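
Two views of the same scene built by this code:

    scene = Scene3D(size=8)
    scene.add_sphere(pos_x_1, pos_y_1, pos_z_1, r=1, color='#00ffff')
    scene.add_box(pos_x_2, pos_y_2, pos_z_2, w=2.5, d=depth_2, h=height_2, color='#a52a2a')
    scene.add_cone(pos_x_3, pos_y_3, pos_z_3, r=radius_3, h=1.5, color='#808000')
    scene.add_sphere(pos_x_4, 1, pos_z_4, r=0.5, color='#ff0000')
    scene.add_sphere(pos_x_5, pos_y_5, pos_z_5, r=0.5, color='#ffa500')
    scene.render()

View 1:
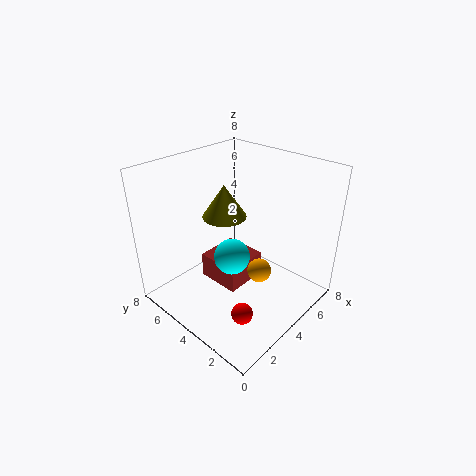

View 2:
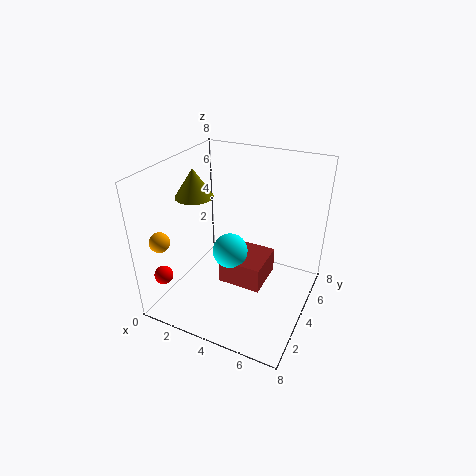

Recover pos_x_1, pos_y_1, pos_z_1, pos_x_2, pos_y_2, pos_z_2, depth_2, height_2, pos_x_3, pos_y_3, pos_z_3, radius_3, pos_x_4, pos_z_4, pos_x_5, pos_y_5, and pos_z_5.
pos_x_1 = 3.5
pos_y_1 = 4
pos_z_1 = 3
pos_x_2 = 3
pos_y_2 = 3.5
pos_z_2 = 1
depth_2 = 2.5
height_2 = 1.5
pos_x_3 = 2
pos_y_3 = 3
pos_z_3 = 6.5
radius_3 = 1
pos_x_4 = 1
pos_z_4 = 2.5
pos_x_5 = 1.5
pos_y_5 = 0.5
pos_z_5 = 5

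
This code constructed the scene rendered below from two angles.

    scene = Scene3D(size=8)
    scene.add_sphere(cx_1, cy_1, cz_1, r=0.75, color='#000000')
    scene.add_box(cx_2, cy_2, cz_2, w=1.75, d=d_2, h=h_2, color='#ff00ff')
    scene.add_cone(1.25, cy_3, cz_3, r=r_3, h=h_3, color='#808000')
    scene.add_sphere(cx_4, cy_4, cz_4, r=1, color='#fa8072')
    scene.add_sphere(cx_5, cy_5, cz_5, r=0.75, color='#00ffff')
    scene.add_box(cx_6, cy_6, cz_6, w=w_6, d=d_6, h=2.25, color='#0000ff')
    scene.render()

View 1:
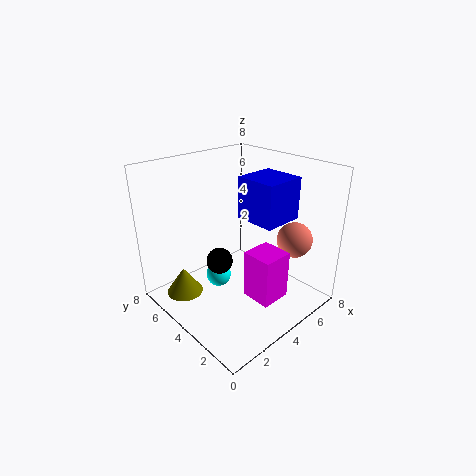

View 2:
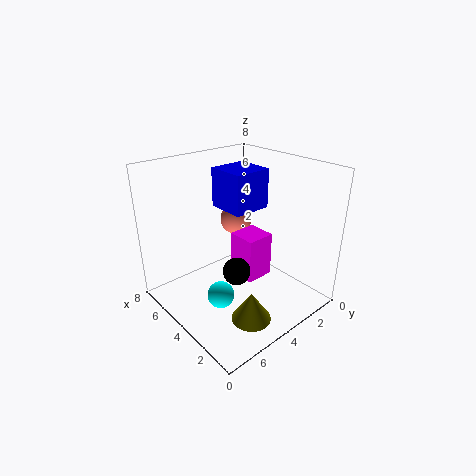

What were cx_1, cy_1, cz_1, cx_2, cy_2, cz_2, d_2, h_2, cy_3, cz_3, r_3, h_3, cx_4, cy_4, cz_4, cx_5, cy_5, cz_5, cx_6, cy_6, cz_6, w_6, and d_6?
cx_1 = 3.25; cy_1 = 4.75; cz_1 = 2.5; cx_2 = 3.75; cy_2 = 1.5; cz_2 = 0.75; d_2 = 1.75; h_2 = 2.75; cy_3 = 5.5; cz_3 = 1; r_3 = 1; h_3 = 1.5; cx_4 = 6.5; cy_4 = 2; cz_4 = 3.75; cx_5 = 3.75; cy_5 = 5.5; cz_5 = 1; cx_6 = 4; cy_6 = 1.75; cz_6 = 5.25; w_6 = 2.25; d_6 = 2.25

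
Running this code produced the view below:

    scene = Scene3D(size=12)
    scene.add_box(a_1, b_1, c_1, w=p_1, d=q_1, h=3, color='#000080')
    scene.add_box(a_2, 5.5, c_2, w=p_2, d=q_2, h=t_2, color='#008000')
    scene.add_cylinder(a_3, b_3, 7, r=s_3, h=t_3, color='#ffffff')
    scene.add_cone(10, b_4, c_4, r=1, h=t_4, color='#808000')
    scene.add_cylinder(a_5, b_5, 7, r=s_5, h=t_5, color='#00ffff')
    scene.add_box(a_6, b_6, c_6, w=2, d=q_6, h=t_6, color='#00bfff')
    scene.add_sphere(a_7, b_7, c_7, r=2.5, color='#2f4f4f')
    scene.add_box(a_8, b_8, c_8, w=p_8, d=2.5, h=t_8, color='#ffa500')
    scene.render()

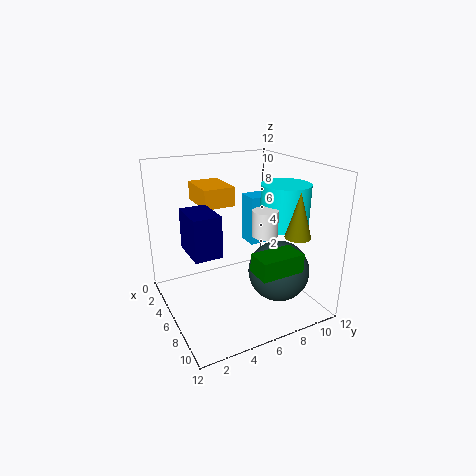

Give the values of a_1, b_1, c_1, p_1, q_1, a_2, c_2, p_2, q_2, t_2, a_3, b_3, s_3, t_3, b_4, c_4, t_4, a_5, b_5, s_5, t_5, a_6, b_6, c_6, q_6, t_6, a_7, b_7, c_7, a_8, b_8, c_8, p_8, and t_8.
a_1 = 6.5; b_1 = 1; c_1 = 6.5; p_1 = 3; q_1 = 2; a_2 = 9; c_2 = 4.5; p_2 = 2; q_2 = 3.5; t_2 = 1.5; a_3 = 8.5; b_3 = 7; s_3 = 1; t_3 = 2; b_4 = 9; c_4 = 7; t_4 = 3.5; a_5 = 7.5; b_5 = 9.5; s_5 = 2; t_5 = 3.5; a_6 = 2; b_6 = 8.5; c_6 = 4; q_6 = 2; t_6 = 4.5; a_7 = 8.5; b_7 = 8.5; c_7 = 3.5; a_8 = 3; b_8 = 3; c_8 = 9; p_8 = 3.5; t_8 = 1.5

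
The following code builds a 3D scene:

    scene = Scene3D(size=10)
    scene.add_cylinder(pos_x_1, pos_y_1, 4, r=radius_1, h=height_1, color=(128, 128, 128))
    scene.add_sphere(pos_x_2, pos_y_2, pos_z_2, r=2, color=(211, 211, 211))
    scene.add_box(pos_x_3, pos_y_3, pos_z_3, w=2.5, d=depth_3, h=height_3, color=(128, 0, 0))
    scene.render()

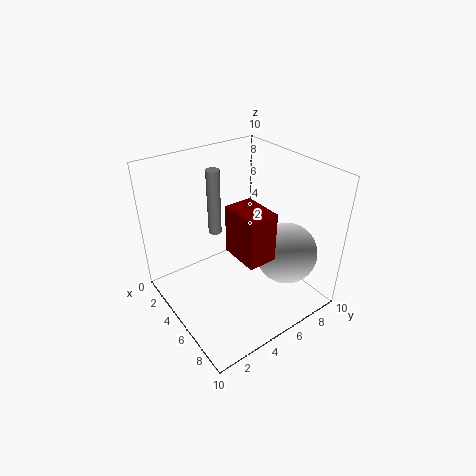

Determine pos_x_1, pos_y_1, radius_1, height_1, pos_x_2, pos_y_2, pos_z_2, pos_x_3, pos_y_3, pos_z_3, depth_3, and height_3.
pos_x_1 = 2; pos_y_1 = 5; radius_1 = 0.5; height_1 = 5; pos_x_2 = 8; pos_y_2 = 6.75; pos_z_2 = 4.75; pos_x_3 = 6.5; pos_y_3 = 3; pos_z_3 = 5.75; depth_3 = 1.75; height_3 = 3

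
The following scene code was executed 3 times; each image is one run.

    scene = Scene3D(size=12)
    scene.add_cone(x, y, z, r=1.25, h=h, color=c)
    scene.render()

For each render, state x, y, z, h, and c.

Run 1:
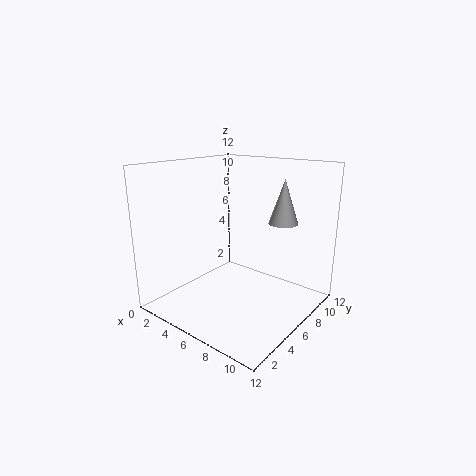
x = 8.5
y = 9
z = 7
h = 3.75
c = 'lightgray'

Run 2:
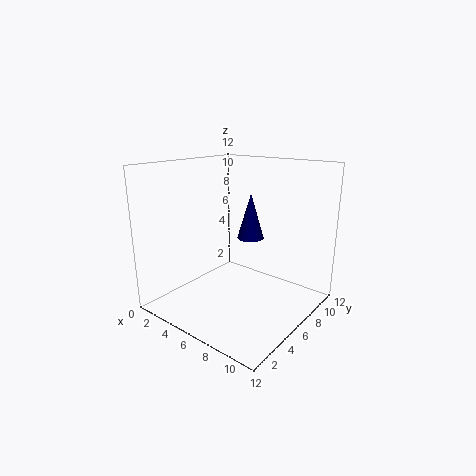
x = 4.75
y = 9.5
z = 4.75
h = 4.25
c = 'navy'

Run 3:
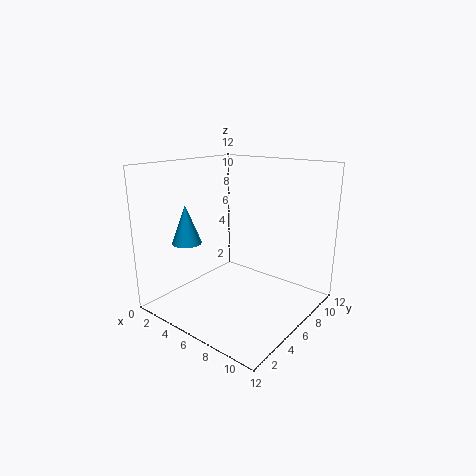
x = 2.5
y = 3.5
z = 5.5
h = 3.25
c = 'deepskyblue'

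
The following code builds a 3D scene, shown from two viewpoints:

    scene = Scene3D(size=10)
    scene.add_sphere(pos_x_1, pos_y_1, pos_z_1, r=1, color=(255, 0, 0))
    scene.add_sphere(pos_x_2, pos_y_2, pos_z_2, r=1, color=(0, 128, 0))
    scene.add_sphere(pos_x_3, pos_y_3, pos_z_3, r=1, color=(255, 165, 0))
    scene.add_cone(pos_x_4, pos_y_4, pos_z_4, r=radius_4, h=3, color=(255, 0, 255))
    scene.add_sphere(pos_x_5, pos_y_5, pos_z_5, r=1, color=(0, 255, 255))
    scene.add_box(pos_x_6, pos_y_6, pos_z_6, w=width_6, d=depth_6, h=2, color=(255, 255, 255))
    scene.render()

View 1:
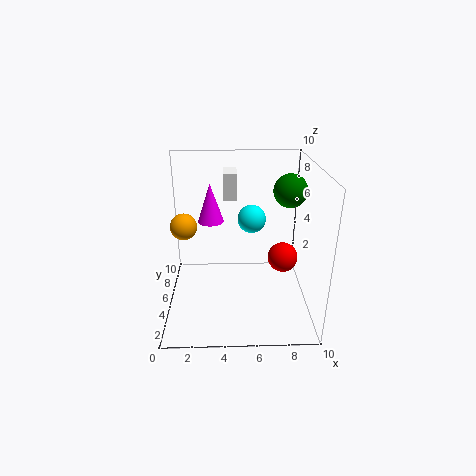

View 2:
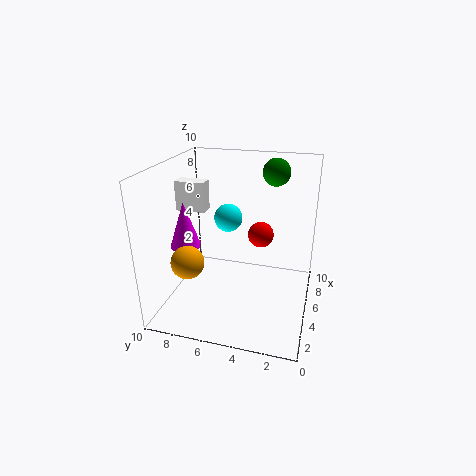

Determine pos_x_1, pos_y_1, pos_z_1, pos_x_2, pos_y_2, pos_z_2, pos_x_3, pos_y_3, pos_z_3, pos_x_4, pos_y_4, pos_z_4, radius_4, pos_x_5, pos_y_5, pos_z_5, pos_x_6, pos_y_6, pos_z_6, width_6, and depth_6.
pos_x_1 = 8; pos_y_1 = 4; pos_z_1 = 4; pos_x_2 = 8; pos_y_2 = 3; pos_z_2 = 9; pos_x_3 = 1; pos_y_3 = 7; pos_z_3 = 5; pos_x_4 = 3; pos_y_4 = 8; pos_z_4 = 5; radius_4 = 1; pos_x_5 = 6; pos_y_5 = 6; pos_z_5 = 6; pos_x_6 = 4; pos_y_6 = 7; pos_z_6 = 7; width_6 = 1; depth_6 = 2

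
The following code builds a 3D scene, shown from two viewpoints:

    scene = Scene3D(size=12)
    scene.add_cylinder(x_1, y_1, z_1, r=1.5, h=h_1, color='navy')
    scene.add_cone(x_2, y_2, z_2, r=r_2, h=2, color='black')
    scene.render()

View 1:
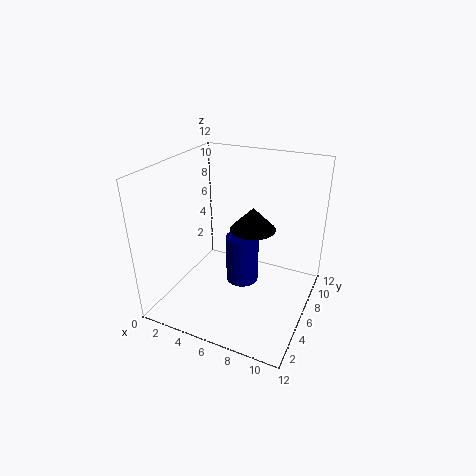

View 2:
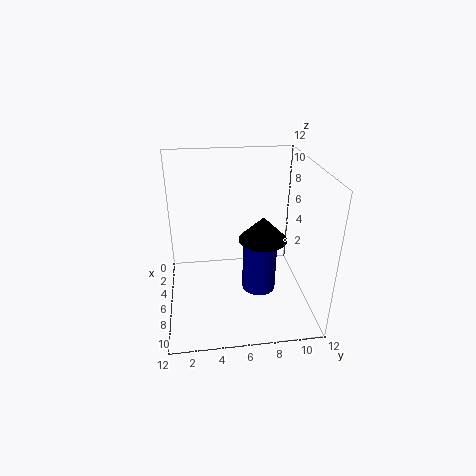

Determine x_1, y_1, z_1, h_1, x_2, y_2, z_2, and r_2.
x_1 = 5.5
y_1 = 8
z_1 = 0.5
h_1 = 4.5
x_2 = 6.5
y_2 = 8
z_2 = 6
r_2 = 2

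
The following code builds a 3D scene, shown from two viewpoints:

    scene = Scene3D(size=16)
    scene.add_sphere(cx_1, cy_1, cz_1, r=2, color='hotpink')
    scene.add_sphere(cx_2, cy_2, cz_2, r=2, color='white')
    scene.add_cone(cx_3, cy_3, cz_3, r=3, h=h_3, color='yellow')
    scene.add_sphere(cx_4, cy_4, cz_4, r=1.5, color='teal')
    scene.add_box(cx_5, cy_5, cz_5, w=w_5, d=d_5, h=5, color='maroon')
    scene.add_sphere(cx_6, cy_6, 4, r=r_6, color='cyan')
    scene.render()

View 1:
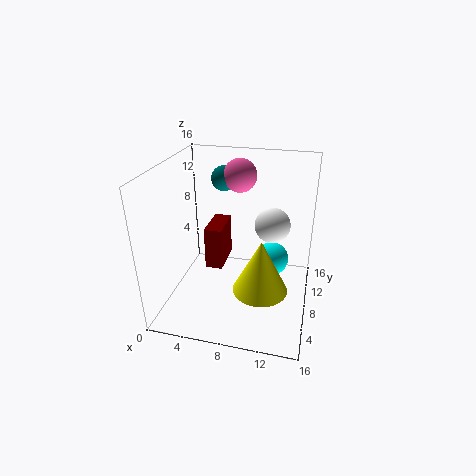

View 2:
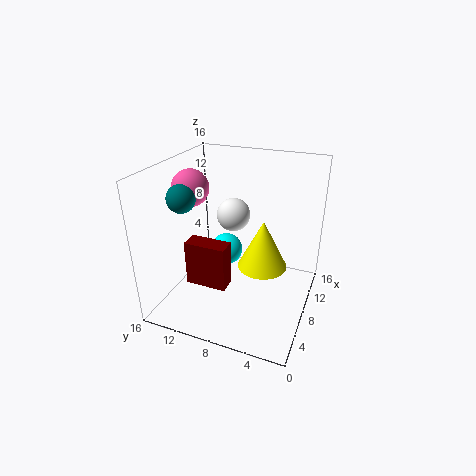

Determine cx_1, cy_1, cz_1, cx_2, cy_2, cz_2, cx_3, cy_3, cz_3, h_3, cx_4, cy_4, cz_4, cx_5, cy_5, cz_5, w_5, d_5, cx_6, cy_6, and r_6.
cx_1 = 7
cy_1 = 13
cz_1 = 13.5
cx_2 = 11.5
cy_2 = 10
cz_2 = 9
cx_3 = 11
cy_3 = 6
cz_3 = 3
h_3 = 6
cx_4 = 5
cy_4 = 13
cz_4 = 13
cx_5 = 4
cy_5 = 8
cz_5 = 3.5
w_5 = 2
d_5 = 4.5
cx_6 = 11.5
cy_6 = 11
r_6 = 2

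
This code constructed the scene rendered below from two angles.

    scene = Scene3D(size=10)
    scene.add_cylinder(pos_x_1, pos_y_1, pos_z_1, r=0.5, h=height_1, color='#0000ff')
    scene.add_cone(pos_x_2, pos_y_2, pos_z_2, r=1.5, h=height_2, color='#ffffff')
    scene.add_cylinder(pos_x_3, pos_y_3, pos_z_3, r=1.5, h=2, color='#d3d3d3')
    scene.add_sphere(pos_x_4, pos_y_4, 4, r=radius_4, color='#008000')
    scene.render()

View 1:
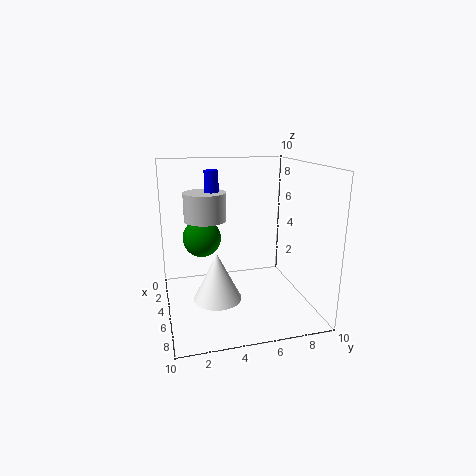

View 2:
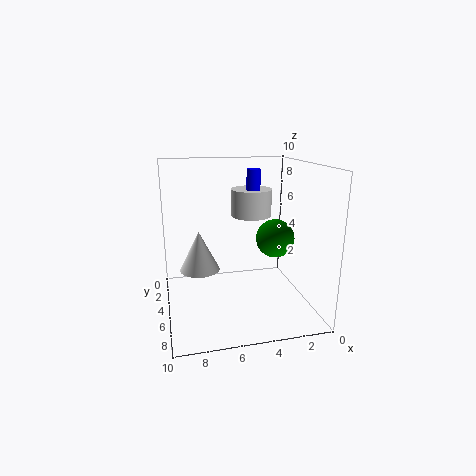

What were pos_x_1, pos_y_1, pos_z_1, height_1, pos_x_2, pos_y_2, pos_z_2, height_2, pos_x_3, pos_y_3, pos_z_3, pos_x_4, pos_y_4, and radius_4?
pos_x_1 = 3.5; pos_y_1 = 3.5; pos_z_1 = 7; height_1 = 2.5; pos_x_2 = 7.5; pos_y_2 = 3; pos_z_2 = 2; height_2 = 3; pos_x_3 = 3.5; pos_y_3 = 3; pos_z_3 = 6; pos_x_4 = 1.5; pos_y_4 = 3; radius_4 = 1.5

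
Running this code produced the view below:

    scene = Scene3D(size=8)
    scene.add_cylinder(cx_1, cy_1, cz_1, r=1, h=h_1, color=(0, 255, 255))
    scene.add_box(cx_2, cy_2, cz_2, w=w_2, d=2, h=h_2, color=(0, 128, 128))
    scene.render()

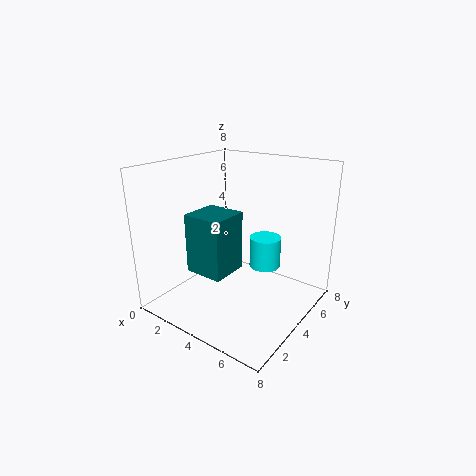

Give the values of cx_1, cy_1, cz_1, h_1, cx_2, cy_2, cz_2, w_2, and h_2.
cx_1 = 4
cy_1 = 7
cz_1 = 1
h_1 = 2
cx_2 = 3
cy_2 = 1
cz_2 = 3
w_2 = 2
h_2 = 3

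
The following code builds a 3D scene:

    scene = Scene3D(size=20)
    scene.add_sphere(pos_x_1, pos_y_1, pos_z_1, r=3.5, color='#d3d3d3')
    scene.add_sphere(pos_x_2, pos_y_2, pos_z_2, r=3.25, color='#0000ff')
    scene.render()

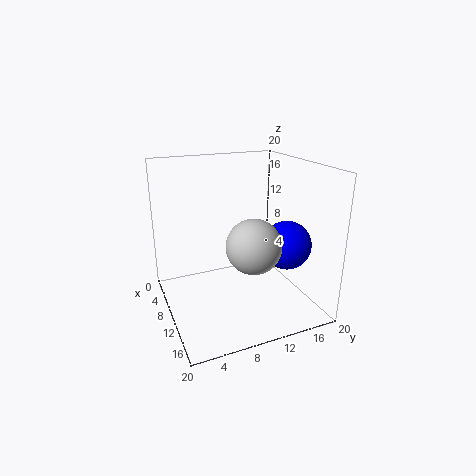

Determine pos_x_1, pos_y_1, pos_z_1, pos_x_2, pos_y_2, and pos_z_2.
pos_x_1 = 15
pos_y_1 = 10
pos_z_1 = 10.75
pos_x_2 = 14.25
pos_y_2 = 15.25
pos_z_2 = 9.75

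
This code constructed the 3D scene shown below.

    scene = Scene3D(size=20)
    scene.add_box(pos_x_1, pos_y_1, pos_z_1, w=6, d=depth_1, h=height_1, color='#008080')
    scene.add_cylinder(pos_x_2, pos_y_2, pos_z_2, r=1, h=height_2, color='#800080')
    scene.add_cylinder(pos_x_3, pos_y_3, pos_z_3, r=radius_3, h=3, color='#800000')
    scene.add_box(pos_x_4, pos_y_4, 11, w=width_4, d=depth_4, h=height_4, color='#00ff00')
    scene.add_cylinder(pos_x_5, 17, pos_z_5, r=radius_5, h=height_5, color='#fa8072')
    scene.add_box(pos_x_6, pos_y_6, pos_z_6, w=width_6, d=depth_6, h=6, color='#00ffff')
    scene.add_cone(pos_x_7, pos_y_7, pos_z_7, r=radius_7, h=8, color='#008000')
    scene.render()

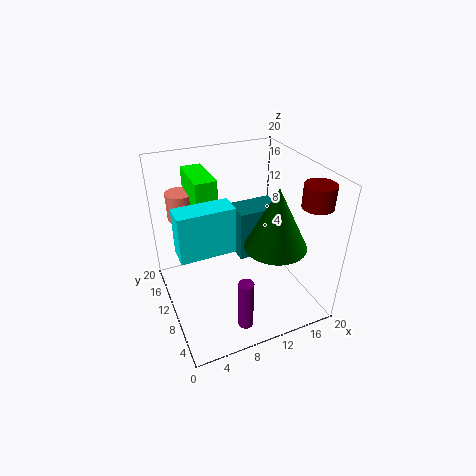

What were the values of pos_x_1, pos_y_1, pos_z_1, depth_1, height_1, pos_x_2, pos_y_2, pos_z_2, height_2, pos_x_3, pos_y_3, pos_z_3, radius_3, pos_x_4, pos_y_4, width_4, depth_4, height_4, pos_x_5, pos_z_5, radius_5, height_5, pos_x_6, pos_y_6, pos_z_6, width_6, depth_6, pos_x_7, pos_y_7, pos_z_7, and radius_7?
pos_x_1 = 10; pos_y_1 = 9; pos_z_1 = 7; depth_1 = 4; height_1 = 7; pos_x_2 = 8; pos_y_2 = 3; pos_z_2 = 1; height_2 = 7; pos_x_3 = 18; pos_y_3 = 4; pos_z_3 = 16; radius_3 = 2; pos_x_4 = 5; pos_y_4 = 12; width_4 = 3; depth_4 = 7; height_4 = 7; pos_x_5 = 4; pos_z_5 = 11; radius_5 = 2; height_5 = 4; pos_x_6 = 1; pos_y_6 = 6; pos_z_6 = 11; width_6 = 7; depth_6 = 3; pos_x_7 = 13; pos_y_7 = 5; pos_z_7 = 11; radius_7 = 4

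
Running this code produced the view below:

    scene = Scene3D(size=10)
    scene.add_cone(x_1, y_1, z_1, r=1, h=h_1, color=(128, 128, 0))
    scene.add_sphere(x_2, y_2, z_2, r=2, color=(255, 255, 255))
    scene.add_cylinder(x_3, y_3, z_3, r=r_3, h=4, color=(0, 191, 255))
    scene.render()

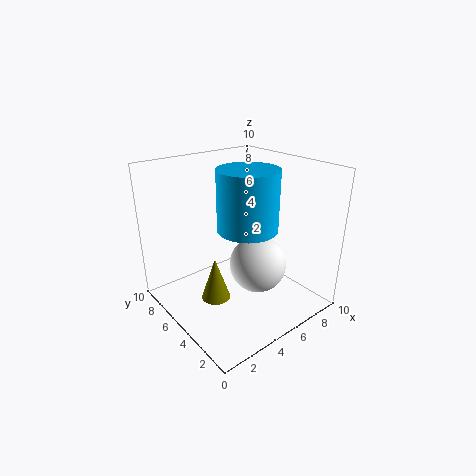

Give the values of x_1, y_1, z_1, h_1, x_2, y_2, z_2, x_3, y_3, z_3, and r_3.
x_1 = 3
y_1 = 5
z_1 = 1
h_1 = 3
x_2 = 6
y_2 = 4
z_2 = 3
x_3 = 5
y_3 = 4
z_3 = 6
r_3 = 2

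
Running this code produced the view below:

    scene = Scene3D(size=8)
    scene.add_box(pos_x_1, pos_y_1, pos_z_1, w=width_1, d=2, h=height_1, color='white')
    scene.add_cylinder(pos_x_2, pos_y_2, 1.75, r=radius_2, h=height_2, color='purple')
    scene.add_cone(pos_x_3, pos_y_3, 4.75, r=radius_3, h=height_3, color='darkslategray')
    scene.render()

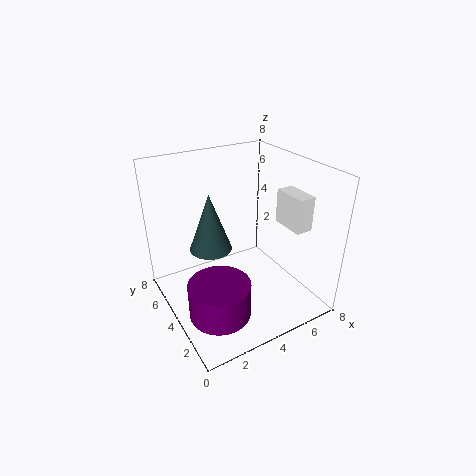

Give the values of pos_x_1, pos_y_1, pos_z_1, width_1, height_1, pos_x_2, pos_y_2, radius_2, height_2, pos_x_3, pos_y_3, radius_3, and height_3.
pos_x_1 = 6.75; pos_y_1 = 2.25; pos_z_1 = 4.25; width_1 = 1; height_1 = 2; pos_x_2 = 1.5; pos_y_2 = 1.5; radius_2 = 1.5; height_2 = 1.75; pos_x_3 = 1.75; pos_y_3 = 2.75; radius_3 = 1; height_3 = 2.75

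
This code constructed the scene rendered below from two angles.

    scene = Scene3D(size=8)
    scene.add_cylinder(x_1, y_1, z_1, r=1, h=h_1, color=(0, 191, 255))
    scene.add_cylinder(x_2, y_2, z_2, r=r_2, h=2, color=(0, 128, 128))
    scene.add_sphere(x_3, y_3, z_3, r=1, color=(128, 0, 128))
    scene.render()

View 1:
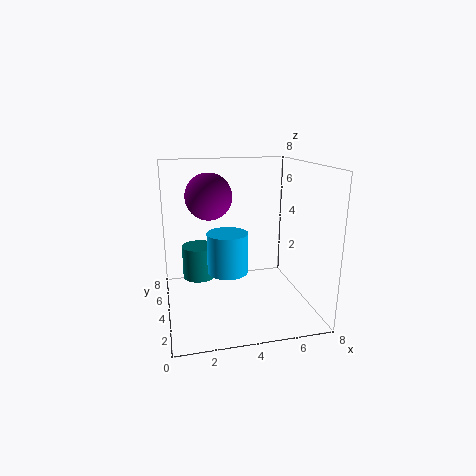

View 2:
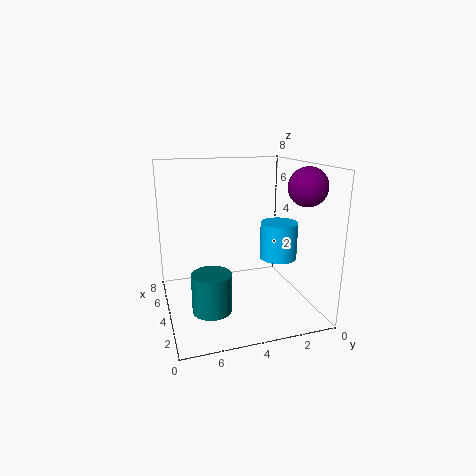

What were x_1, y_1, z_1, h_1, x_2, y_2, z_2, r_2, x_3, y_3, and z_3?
x_1 = 3; y_1 = 2; z_1 = 3; h_1 = 2; x_2 = 2; y_2 = 6; z_2 = 1; r_2 = 1; x_3 = 2; y_3 = 1; z_3 = 7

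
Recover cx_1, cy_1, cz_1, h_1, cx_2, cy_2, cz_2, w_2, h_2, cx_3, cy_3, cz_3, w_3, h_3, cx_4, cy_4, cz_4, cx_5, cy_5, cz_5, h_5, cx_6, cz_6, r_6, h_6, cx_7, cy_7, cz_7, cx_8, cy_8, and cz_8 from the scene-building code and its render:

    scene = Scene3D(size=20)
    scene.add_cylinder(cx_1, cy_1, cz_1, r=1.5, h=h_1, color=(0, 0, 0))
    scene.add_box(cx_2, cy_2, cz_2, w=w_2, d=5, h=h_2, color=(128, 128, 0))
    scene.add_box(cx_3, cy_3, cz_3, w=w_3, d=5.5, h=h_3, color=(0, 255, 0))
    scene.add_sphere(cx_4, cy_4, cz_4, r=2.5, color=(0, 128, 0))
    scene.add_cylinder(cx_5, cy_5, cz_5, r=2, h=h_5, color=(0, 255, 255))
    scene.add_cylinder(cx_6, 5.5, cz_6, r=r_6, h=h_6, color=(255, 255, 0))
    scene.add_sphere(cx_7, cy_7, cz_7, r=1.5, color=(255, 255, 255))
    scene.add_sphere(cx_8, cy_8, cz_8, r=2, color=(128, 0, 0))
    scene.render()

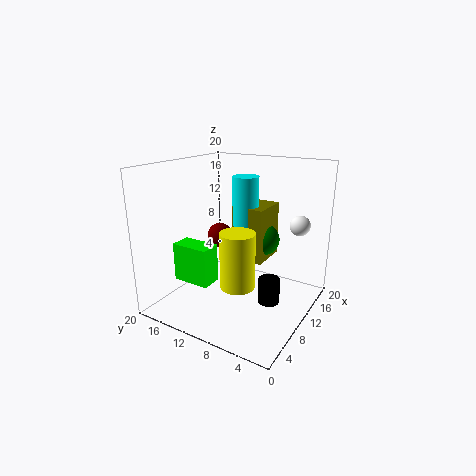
cx_1 = 10, cy_1 = 5, cz_1 = 1.5, h_1 = 3.5, cx_2 = 14, cy_2 = 8.5, cz_2 = 4.5, w_2 = 6, h_2 = 8.5, cx_3 = 5.5, cy_3 = 12.5, cz_3 = 3.5, w_3 = 3, h_3 = 5.5, cx_4 = 17, cy_4 = 9.5, cz_4 = 7.5, cx_5 = 15.5, cy_5 = 12, cz_5 = 10, h_5 = 7.5, cx_6 = 2.5, cz_6 = 7.5, r_6 = 2, h_6 = 6.5, cx_7 = 16.5, cy_7 = 3.5, cz_7 = 11, cx_8 = 15, cy_8 = 16.5, cz_8 = 7.5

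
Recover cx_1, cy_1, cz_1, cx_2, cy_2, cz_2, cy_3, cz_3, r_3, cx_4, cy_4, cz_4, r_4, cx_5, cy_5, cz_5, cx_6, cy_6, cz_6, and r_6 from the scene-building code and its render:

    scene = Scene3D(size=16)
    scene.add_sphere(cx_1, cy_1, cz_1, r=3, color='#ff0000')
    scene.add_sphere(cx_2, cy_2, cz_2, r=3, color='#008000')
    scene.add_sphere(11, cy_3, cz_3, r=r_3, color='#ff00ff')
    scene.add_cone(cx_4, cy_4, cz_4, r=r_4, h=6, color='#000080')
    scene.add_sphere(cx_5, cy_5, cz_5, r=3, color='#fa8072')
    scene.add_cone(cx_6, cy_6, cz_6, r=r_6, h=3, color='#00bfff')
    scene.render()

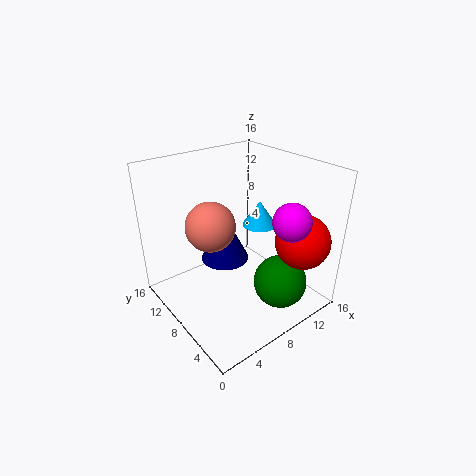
cx_1 = 13; cy_1 = 3; cz_1 = 8; cx_2 = 11; cy_2 = 4; cz_2 = 3; cy_3 = 3; cz_3 = 11; r_3 = 2; cx_4 = 9; cy_4 = 12; cz_4 = 3; r_4 = 3; cx_5 = 7; cy_5 = 12; cz_5 = 8; cx_6 = 12; cy_6 = 9; cz_6 = 8; r_6 = 2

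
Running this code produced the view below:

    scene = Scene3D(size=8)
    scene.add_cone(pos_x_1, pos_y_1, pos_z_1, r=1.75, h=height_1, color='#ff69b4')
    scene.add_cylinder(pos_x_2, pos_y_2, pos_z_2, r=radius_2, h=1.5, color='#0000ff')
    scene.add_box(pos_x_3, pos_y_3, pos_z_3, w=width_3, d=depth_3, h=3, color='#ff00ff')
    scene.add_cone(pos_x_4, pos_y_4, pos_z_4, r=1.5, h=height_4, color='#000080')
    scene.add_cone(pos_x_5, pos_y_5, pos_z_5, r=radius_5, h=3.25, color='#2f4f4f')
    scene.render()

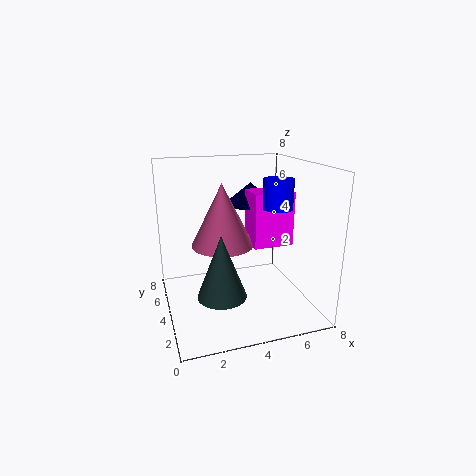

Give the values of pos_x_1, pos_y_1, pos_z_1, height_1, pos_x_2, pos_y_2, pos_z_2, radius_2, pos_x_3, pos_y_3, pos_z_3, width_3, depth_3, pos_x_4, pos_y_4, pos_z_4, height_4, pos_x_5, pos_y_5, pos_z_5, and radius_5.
pos_x_1 = 3.25
pos_y_1 = 4.5
pos_z_1 = 3.5
height_1 = 3.5
pos_x_2 = 5.5
pos_y_2 = 2.25
pos_z_2 = 6
radius_2 = 0.75
pos_x_3 = 4.75
pos_y_3 = 3.25
pos_z_3 = 3.5
width_3 = 2.25
depth_3 = 1.75
pos_x_4 = 5.25
pos_y_4 = 5.5
pos_z_4 = 5.5
height_4 = 1.25
pos_x_5 = 2.5
pos_y_5 = 2
pos_z_5 = 1.75
radius_5 = 1.25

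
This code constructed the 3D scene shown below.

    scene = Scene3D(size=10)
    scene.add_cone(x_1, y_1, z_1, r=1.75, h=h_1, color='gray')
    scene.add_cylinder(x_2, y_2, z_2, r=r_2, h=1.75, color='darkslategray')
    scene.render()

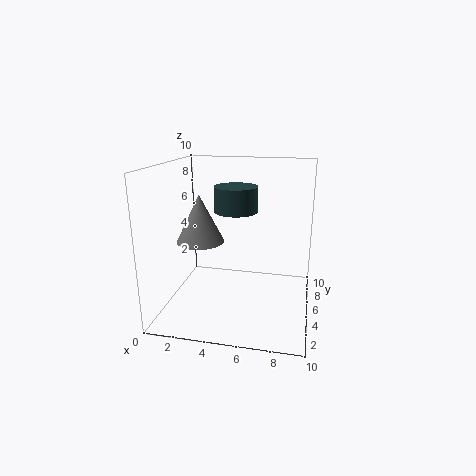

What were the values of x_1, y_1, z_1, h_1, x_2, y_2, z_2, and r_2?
x_1 = 2
y_1 = 5.75
z_1 = 4.25
h_1 = 3.5
x_2 = 4.75
y_2 = 5.5
z_2 = 6.75
r_2 = 1.5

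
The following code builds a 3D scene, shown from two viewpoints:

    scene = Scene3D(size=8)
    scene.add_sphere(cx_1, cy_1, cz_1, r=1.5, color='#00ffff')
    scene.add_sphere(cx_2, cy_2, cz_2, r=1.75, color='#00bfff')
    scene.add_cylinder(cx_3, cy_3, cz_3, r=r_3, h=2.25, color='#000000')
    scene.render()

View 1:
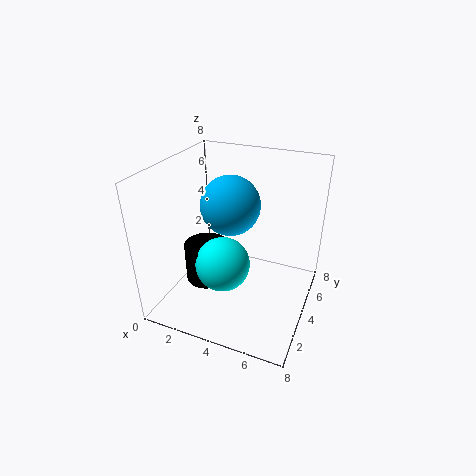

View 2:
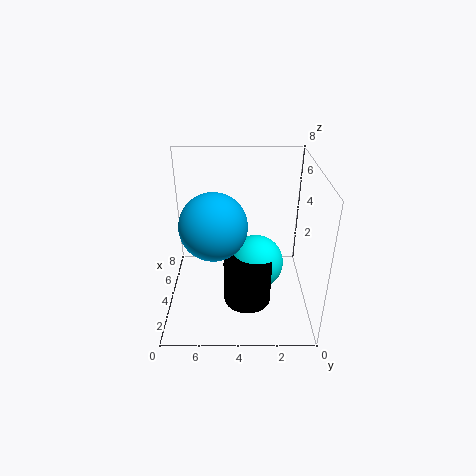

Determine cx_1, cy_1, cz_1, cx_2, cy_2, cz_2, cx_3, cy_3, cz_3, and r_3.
cx_1 = 3.5
cy_1 = 3
cz_1 = 2.75
cx_2 = 3
cy_2 = 5.25
cz_2 = 5.25
cx_3 = 2.25
cy_3 = 3.5
cz_3 = 1.25
r_3 = 1.25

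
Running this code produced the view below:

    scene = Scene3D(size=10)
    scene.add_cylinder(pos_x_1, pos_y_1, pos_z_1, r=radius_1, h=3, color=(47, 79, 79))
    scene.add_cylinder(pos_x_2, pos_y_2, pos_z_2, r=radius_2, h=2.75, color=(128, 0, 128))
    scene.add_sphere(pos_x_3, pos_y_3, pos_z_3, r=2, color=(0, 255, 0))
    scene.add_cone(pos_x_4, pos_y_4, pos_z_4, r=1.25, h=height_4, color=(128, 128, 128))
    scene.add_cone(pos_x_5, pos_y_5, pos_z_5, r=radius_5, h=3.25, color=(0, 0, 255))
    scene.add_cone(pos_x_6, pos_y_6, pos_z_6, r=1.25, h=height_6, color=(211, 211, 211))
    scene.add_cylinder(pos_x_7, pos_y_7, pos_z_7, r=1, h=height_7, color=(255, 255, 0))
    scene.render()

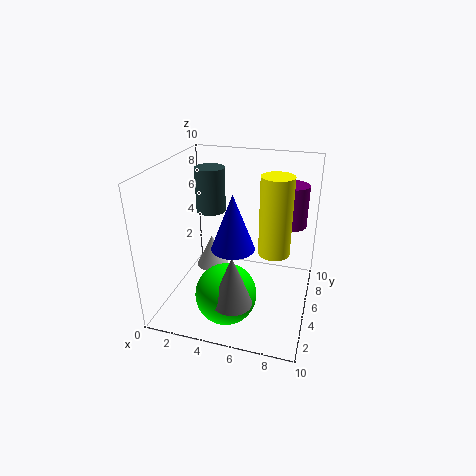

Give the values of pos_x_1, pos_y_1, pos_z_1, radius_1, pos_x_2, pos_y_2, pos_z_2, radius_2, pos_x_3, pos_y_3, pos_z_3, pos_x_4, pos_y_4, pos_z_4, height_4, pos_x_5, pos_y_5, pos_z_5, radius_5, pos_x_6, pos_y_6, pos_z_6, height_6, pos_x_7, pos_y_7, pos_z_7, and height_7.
pos_x_1 = 3
pos_y_1 = 5.25
pos_z_1 = 6.75
radius_1 = 1
pos_x_2 = 8.5
pos_y_2 = 5.5
pos_z_2 = 6.25
radius_2 = 1
pos_x_3 = 5
pos_y_3 = 2.25
pos_z_3 = 2.25
pos_x_4 = 5.75
pos_y_4 = 1.25
pos_z_4 = 2.5
height_4 = 3.25
pos_x_5 = 5.75
pos_y_5 = 1.5
pos_z_5 = 6.25
radius_5 = 1.25
pos_x_6 = 2.25
pos_y_6 = 7
pos_z_6 = 1.25
height_6 = 2.5
pos_x_7 = 7.75
pos_y_7 = 3.75
pos_z_7 = 5
height_7 = 5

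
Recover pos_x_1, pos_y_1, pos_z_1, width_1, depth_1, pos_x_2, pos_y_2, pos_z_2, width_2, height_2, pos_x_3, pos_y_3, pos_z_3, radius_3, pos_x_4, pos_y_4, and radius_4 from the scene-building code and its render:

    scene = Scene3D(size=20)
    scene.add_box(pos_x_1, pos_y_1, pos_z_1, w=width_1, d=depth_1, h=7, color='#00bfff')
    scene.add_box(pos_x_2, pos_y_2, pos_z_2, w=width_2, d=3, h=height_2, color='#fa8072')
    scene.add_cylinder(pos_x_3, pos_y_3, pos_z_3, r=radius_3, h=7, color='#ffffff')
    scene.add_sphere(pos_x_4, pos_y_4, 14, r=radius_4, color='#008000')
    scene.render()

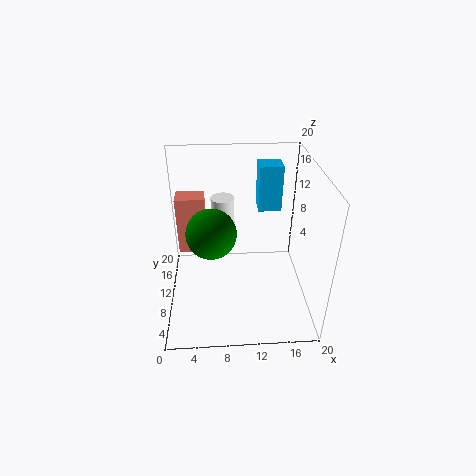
pos_x_1 = 13.5
pos_y_1 = 15.5
pos_z_1 = 11
width_1 = 3.5
depth_1 = 3.5
pos_x_2 = 1.5
pos_y_2 = 12
pos_z_2 = 6.5
width_2 = 4
height_2 = 8.5
pos_x_3 = 8
pos_y_3 = 9.5
pos_z_3 = 9.5
radius_3 = 1.5
pos_x_4 = 6.5
pos_y_4 = 5
radius_4 = 3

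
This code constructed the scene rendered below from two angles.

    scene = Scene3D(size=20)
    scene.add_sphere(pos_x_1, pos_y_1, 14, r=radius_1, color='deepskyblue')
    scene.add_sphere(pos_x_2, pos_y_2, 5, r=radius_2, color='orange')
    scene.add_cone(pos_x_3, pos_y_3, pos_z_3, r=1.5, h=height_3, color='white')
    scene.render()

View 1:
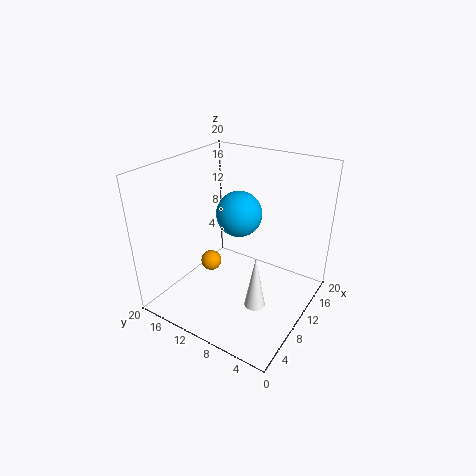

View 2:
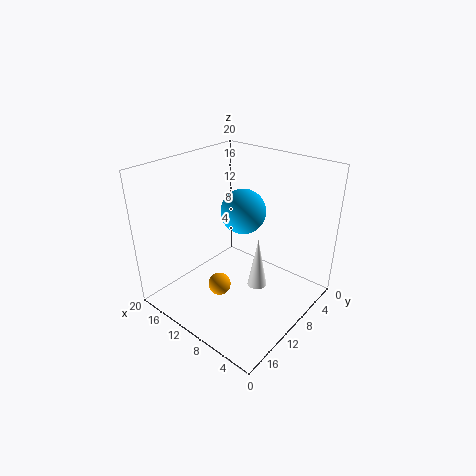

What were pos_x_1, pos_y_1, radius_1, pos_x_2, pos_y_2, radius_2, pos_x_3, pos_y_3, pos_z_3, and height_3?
pos_x_1 = 9.5, pos_y_1 = 9.5, radius_1 = 3, pos_x_2 = 9.5, pos_y_2 = 14.5, radius_2 = 1.5, pos_x_3 = 9, pos_y_3 = 6.5, pos_z_3 = 0.5, height_3 = 8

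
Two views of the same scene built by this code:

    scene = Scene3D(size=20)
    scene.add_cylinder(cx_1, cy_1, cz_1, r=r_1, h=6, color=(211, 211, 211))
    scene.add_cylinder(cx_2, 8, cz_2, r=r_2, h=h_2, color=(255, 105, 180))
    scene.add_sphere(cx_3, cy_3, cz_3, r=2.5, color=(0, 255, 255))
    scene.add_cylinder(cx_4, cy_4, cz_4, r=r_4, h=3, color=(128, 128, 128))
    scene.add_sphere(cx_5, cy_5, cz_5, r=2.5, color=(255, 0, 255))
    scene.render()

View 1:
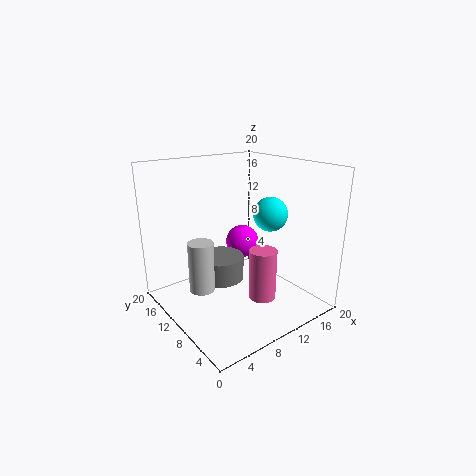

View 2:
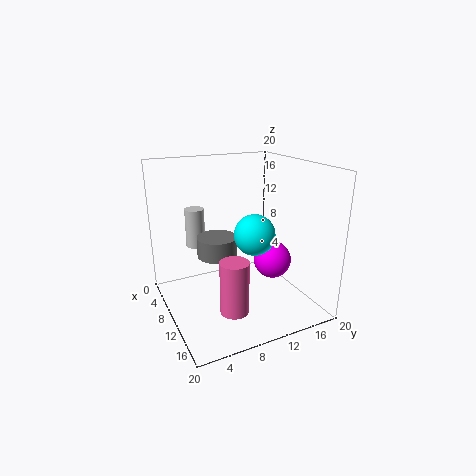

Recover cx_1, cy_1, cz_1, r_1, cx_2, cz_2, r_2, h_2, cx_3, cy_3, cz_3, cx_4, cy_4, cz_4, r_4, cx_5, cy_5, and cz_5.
cx_1 = 2, cy_1 = 6.5, cz_1 = 6.5, r_1 = 1.5, cx_2 = 13, cz_2 = 0.5, r_2 = 2, h_2 = 7.5, cx_3 = 15.5, cy_3 = 9.5, cz_3 = 12.5, cx_4 = 6, cy_4 = 8.5, cz_4 = 6, r_4 = 3, cx_5 = 13.5, cy_5 = 13.5, cz_5 = 7.5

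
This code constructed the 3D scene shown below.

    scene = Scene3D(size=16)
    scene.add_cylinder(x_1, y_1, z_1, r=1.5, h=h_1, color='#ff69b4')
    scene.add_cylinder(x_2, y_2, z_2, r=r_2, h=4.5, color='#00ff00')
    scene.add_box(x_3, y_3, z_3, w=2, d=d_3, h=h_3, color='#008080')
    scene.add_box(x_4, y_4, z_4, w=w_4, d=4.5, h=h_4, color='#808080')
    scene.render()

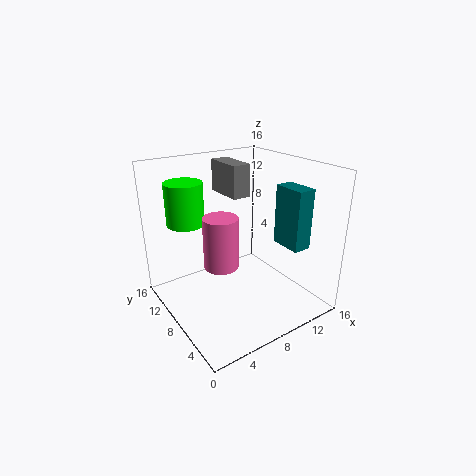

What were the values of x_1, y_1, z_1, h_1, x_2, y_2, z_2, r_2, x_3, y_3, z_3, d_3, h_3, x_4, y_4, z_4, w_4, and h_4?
x_1 = 2.5, y_1 = 2.5, z_1 = 9, h_1 = 4.5, x_2 = 3, y_2 = 10.5, z_2 = 10, r_2 = 2, x_3 = 11.5, y_3 = 2.5, z_3 = 7.5, d_3 = 3.5, h_3 = 6.5, x_4 = 7.5, y_4 = 8, z_4 = 12.5, w_4 = 2, h_4 = 3.5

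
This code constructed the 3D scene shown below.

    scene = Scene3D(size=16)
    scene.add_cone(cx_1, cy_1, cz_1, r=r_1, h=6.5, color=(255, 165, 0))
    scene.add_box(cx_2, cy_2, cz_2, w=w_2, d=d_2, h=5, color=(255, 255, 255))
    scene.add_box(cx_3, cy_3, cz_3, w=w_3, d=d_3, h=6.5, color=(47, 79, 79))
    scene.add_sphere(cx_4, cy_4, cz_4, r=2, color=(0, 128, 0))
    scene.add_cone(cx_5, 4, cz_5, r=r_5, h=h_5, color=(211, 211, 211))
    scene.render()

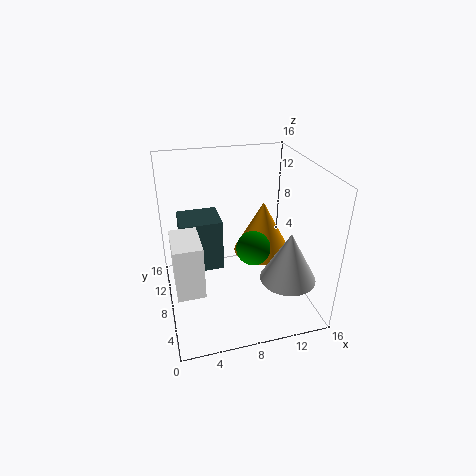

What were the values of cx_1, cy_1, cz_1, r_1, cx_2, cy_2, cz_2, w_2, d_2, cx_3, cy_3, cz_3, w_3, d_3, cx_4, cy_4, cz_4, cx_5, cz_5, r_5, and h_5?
cx_1 = 12; cy_1 = 11; cz_1 = 4; r_1 = 3.5; cx_2 = 0.5; cy_2 = 0.5; cz_2 = 7; w_2 = 2.5; d_2 = 4; cx_3 = 2; cy_3 = 11; cz_3 = 2; w_3 = 5; d_3 = 4.5; cx_4 = 10; cy_4 = 8.5; cz_4 = 6; cx_5 = 12.5; cz_5 = 4.5; r_5 = 3; h_5 = 5.5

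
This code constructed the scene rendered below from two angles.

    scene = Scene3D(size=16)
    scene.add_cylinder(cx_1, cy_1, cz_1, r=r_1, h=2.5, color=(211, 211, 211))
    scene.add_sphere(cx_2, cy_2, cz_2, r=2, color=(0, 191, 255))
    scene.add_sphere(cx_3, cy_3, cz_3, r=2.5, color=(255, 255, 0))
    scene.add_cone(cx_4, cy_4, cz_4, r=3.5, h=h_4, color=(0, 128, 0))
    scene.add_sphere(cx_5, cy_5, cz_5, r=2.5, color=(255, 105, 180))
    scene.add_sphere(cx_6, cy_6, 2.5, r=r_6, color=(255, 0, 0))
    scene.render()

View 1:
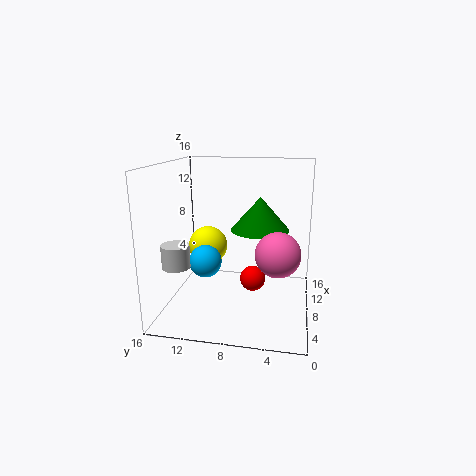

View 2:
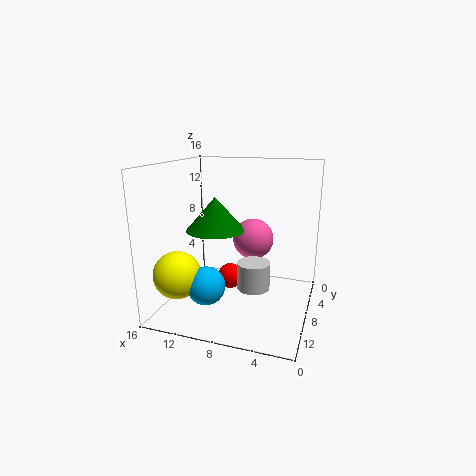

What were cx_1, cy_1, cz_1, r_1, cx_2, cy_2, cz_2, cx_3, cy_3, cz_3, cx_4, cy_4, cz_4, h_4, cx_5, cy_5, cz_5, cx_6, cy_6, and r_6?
cx_1 = 4.5; cy_1 = 14; cz_1 = 5.5; r_1 = 1.5; cx_2 = 10; cy_2 = 12.5; cz_2 = 4; cx_3 = 13; cy_3 = 13; cz_3 = 5; cx_4 = 11.5; cy_4 = 6; cz_4 = 8; h_4 = 4; cx_5 = 7.5; cy_5 = 3.5; cz_5 = 6.5; cx_6 = 9.5; cy_6 = 6.5; r_6 = 1.5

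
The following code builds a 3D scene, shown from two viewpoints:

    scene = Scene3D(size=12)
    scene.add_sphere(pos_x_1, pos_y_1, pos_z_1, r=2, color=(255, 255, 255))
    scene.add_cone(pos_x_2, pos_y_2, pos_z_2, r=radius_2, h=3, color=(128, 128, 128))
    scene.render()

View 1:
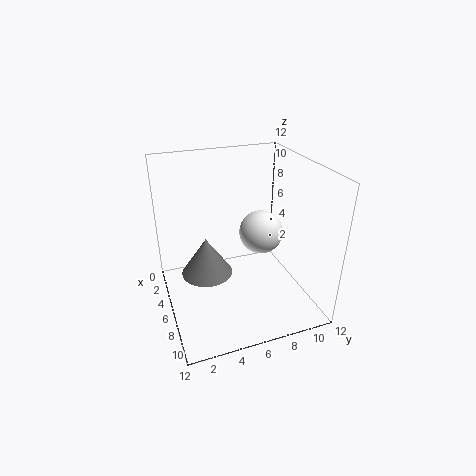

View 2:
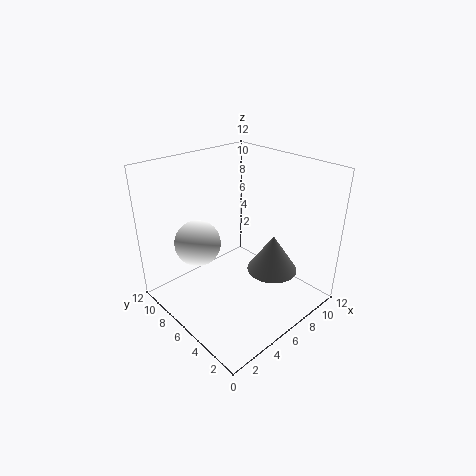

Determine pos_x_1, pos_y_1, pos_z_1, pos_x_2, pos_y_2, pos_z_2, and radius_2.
pos_x_1 = 4; pos_y_1 = 9; pos_z_1 = 5; pos_x_2 = 7; pos_y_2 = 3; pos_z_2 = 4; radius_2 = 2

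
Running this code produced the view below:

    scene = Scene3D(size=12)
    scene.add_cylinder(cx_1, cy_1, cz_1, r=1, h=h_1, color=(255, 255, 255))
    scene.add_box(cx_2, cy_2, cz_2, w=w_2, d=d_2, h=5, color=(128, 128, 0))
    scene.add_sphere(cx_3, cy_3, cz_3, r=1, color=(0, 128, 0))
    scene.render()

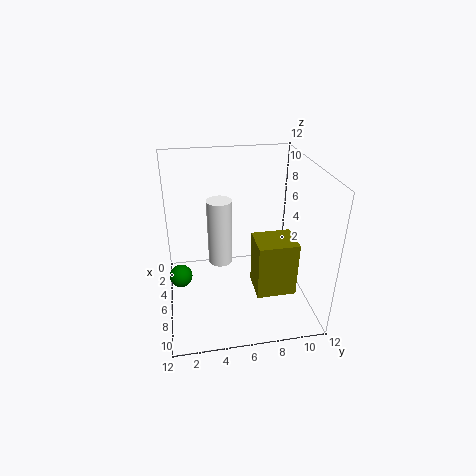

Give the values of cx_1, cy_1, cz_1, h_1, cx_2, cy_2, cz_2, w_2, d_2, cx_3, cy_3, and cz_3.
cx_1 = 6
cy_1 = 4.5
cz_1 = 4
h_1 = 5.5
cx_2 = 4.5
cy_2 = 7.5
cz_2 = 0.5
w_2 = 3
d_2 = 3.5
cx_3 = 5
cy_3 = 1
cz_3 = 2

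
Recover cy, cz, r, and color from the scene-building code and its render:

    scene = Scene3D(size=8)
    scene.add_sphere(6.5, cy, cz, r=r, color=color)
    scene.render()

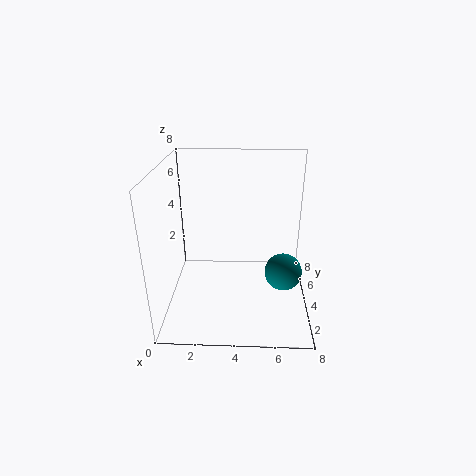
cy = 3; cz = 2.5; r = 1; color = 'teal'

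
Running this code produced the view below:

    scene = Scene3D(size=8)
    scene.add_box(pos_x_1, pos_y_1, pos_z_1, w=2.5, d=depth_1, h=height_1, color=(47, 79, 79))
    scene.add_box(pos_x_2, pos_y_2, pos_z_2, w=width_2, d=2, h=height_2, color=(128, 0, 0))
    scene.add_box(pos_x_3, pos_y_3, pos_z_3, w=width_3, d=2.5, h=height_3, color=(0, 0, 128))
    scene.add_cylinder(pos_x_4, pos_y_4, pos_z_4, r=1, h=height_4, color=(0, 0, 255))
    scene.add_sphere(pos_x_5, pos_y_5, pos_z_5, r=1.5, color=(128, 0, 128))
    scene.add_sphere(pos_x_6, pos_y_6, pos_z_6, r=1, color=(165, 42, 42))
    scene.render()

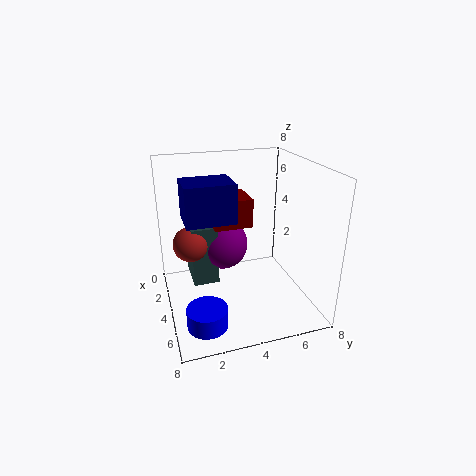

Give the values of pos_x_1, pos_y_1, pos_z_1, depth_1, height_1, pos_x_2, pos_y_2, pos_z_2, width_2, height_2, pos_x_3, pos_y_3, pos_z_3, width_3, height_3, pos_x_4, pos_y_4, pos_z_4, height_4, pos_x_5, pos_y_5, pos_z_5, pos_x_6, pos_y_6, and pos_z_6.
pos_x_1 = 1, pos_y_1 = 1.5, pos_z_1 = 1, depth_1 = 1.5, height_1 = 3.5, pos_x_2 = 3, pos_y_2 = 2.5, pos_z_2 = 5, width_2 = 2, height_2 = 1.5, pos_x_3 = 3.5, pos_y_3 = 1, pos_z_3 = 5.5, width_3 = 2, height_3 = 2, pos_x_4 = 7, pos_y_4 = 1.5, pos_z_4 = 1, height_4 = 1, pos_x_5 = 2.5, pos_y_5 = 3.5, pos_z_5 = 3, pos_x_6 = 3, pos_y_6 = 1.5, pos_z_6 = 3.5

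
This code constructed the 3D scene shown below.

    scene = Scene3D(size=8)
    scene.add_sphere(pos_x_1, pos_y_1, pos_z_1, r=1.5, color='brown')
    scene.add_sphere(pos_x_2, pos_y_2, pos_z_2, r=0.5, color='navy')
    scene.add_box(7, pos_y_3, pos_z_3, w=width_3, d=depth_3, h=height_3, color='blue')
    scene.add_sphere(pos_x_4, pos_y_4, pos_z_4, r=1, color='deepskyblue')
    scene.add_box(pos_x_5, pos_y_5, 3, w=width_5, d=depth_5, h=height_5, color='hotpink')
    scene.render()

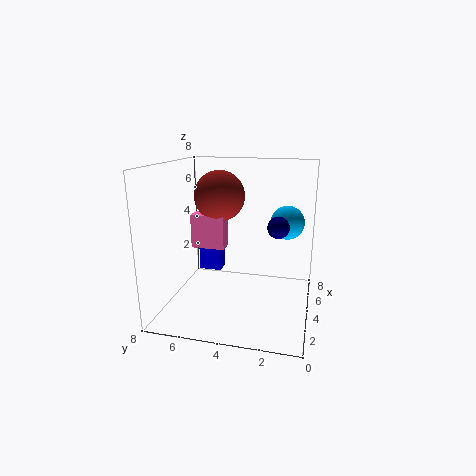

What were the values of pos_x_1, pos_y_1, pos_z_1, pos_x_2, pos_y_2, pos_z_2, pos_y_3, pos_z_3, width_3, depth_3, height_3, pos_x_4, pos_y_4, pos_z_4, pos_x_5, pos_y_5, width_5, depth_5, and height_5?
pos_x_1 = 5.5
pos_y_1 = 5.5
pos_z_1 = 6
pos_x_2 = 1.5
pos_y_2 = 1.5
pos_z_2 = 5.5
pos_y_3 = 6
pos_z_3 = 0.5
width_3 = 1
depth_3 = 1.5
height_3 = 1.5
pos_x_4 = 6
pos_y_4 = 1.5
pos_z_4 = 4.5
pos_x_5 = 4.5
pos_y_5 = 5
width_5 = 1
depth_5 = 2
height_5 = 2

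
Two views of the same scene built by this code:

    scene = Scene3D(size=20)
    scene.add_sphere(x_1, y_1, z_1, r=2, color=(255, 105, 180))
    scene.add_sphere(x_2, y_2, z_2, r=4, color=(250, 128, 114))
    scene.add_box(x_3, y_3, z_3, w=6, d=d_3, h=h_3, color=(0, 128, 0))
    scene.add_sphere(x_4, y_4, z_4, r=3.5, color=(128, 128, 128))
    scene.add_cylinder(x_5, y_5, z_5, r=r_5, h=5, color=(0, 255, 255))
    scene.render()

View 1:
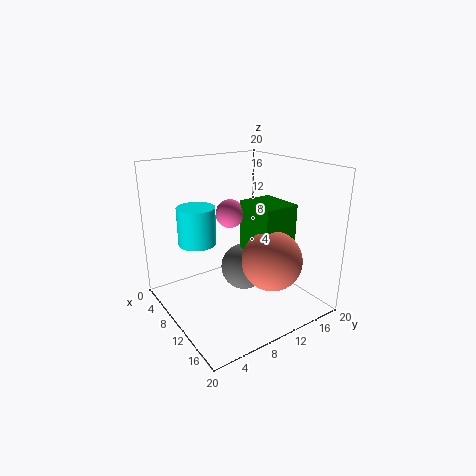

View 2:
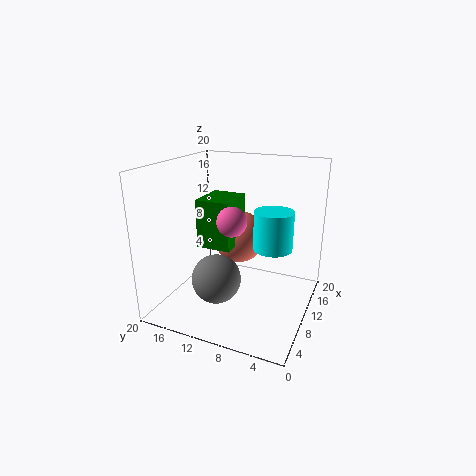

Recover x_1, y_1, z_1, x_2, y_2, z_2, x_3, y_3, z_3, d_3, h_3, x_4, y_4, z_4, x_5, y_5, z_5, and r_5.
x_1 = 8, y_1 = 10, z_1 = 13, x_2 = 15, y_2 = 12, z_2 = 8, x_3 = 9, y_3 = 11, z_3 = 8, d_3 = 5, h_3 = 7, x_4 = 8, y_4 = 12.5, z_4 = 4, x_5 = 8.5, y_5 = 4.5, z_5 = 10, r_5 = 2.5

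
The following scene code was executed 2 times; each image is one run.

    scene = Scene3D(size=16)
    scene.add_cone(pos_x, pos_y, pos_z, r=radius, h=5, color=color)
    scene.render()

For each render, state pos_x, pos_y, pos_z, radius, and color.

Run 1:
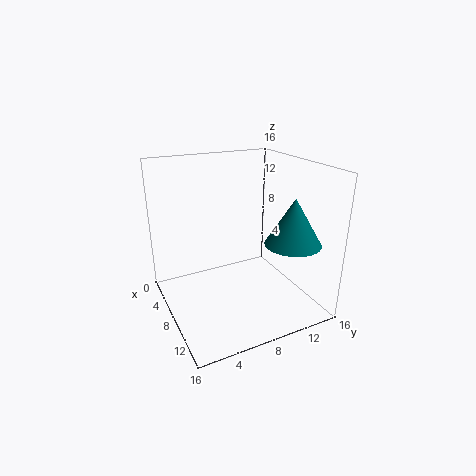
pos_x = 12, pos_y = 12.5, pos_z = 8, radius = 3, color = 'teal'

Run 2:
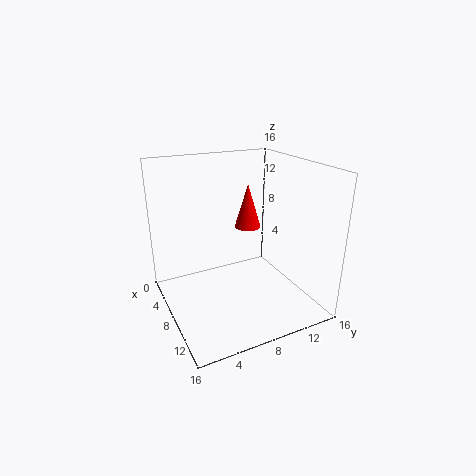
pos_x = 6.5, pos_y = 10, pos_z = 8.5, radius = 1.5, color = 'red'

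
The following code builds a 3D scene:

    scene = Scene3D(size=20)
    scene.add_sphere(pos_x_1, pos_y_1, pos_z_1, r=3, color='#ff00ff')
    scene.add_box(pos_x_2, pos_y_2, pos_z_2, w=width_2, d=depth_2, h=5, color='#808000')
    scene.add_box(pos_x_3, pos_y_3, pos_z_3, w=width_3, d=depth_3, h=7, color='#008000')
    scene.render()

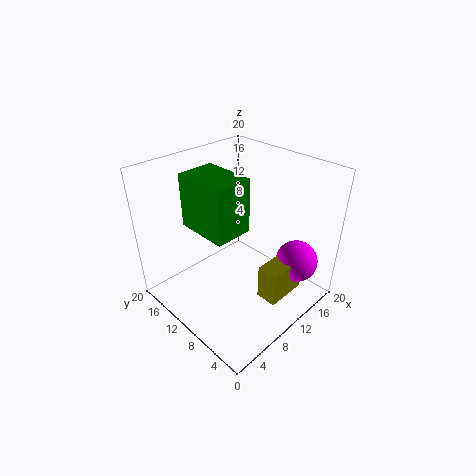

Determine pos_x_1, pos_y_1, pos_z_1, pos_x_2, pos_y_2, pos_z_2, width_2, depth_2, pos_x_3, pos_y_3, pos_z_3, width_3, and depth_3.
pos_x_1 = 16; pos_y_1 = 4; pos_z_1 = 6; pos_x_2 = 10; pos_y_2 = 3; pos_z_2 = 2; width_2 = 6; depth_2 = 3; pos_x_3 = 4; pos_y_3 = 7; pos_z_3 = 13; width_3 = 5; depth_3 = 7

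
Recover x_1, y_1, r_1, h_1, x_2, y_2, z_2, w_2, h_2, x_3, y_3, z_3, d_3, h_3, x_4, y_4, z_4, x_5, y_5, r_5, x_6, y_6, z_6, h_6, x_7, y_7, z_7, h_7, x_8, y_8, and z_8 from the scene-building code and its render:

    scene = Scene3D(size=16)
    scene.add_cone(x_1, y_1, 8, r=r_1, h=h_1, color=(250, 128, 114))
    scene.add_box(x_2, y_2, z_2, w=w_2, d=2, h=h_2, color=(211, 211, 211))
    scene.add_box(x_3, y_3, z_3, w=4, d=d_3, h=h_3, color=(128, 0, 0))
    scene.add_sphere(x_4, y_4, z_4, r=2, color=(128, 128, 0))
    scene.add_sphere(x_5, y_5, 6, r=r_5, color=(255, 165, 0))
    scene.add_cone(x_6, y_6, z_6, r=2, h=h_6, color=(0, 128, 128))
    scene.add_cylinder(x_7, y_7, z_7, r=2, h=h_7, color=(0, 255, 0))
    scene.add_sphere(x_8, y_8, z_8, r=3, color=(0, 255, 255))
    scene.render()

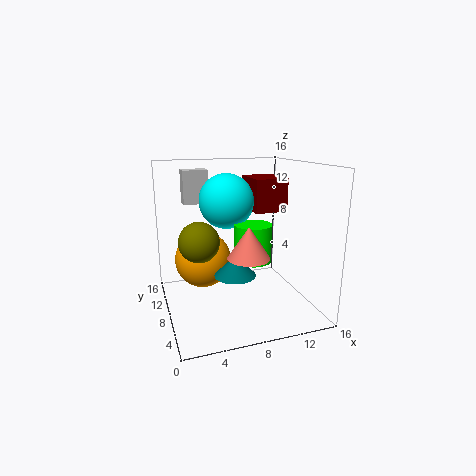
x_1 = 7
y_1 = 2
r_1 = 2
h_1 = 3
x_2 = 3
y_2 = 13
z_2 = 11
w_2 = 3
h_2 = 4
x_3 = 11
y_3 = 10
z_3 = 10
d_3 = 5
h_3 = 4
x_4 = 3
y_4 = 5
z_4 = 9
x_5 = 4
y_5 = 8
r_5 = 3
x_6 = 6
y_6 = 3
z_6 = 6
h_6 = 2
x_7 = 9
y_7 = 6
z_7 = 6
h_7 = 4
x_8 = 7
y_8 = 9
z_8 = 12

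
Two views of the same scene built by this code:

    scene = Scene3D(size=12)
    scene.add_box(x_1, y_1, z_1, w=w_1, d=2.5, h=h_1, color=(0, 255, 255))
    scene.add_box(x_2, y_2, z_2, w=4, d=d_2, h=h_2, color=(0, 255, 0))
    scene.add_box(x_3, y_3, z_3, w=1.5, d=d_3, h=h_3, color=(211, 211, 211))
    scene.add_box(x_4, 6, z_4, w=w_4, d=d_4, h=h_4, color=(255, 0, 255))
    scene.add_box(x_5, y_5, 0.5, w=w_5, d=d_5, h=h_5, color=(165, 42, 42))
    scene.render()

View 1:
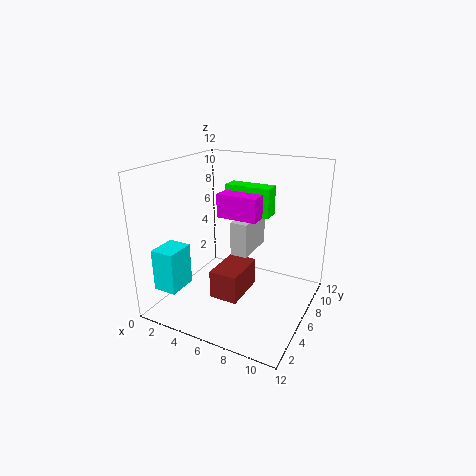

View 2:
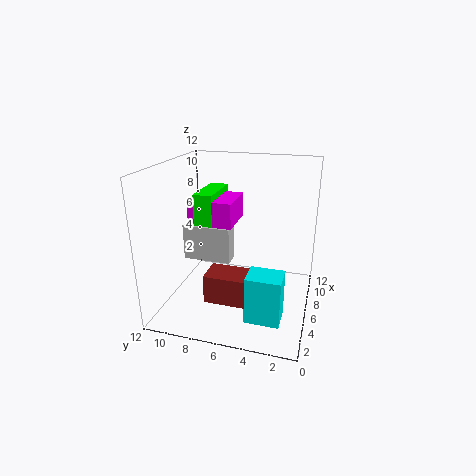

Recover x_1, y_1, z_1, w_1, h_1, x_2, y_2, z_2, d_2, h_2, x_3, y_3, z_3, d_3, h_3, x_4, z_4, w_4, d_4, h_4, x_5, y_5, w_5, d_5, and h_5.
x_1 = 0.5; y_1 = 1.5; z_1 = 2; w_1 = 2; h_1 = 3.5; x_2 = 4; y_2 = 7.5; z_2 = 7.5; d_2 = 1.5; h_2 = 2.5; x_3 = 5; y_3 = 6.5; z_3 = 4; d_3 = 4; h_3 = 3; x_4 = 4; z_4 = 7.5; w_4 = 3.5; d_4 = 3.5; h_4 = 2; x_5 = 4; y_5 = 4.5; w_5 = 2.5; d_5 = 4; h_5 = 2.5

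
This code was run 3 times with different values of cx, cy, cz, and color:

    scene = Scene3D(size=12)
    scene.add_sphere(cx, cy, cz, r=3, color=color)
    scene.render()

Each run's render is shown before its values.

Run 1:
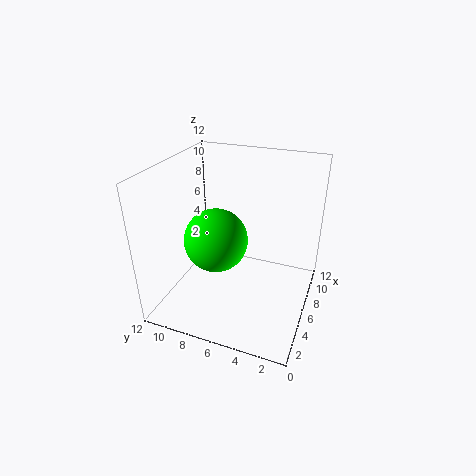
cx = 8; cy = 9; cz = 4; color = 'lime'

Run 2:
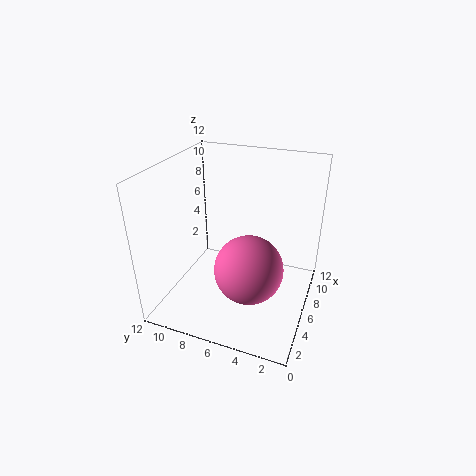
cx = 6; cy = 5; cz = 3; color = 'hotpink'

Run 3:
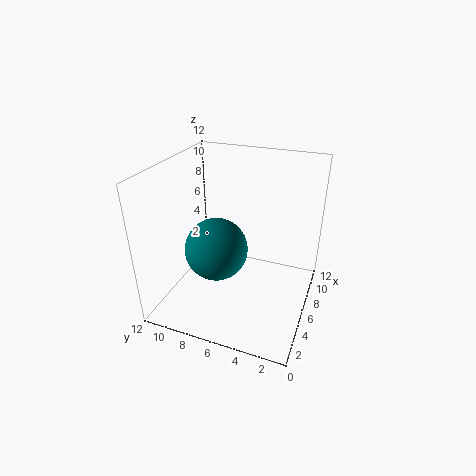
cx = 8; cy = 9; cz = 3; color = 'teal'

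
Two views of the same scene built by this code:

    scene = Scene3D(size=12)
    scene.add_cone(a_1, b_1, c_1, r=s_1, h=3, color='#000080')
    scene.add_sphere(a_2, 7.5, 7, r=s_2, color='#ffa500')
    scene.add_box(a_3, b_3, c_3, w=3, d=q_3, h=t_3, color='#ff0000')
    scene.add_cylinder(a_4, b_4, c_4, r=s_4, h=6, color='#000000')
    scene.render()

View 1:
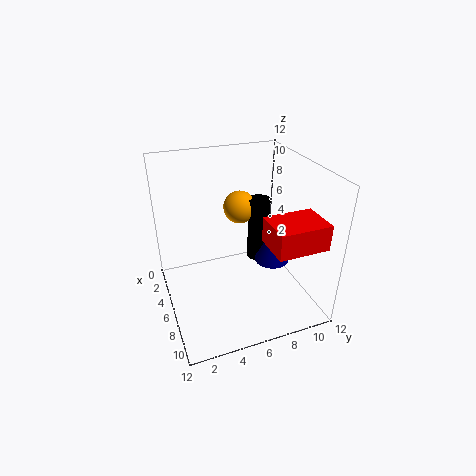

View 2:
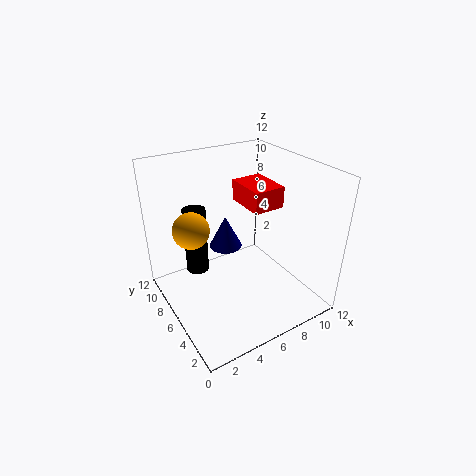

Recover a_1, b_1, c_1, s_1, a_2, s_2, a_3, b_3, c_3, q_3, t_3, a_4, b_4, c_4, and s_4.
a_1 = 6.5; b_1 = 9; c_1 = 3.5; s_1 = 1.5; a_2 = 2.5; s_2 = 1.5; a_3 = 8.5; b_3 = 7; c_3 = 7; q_3 = 4; t_3 = 2; a_4 = 3.5; b_4 = 9; c_4 = 2; s_4 = 1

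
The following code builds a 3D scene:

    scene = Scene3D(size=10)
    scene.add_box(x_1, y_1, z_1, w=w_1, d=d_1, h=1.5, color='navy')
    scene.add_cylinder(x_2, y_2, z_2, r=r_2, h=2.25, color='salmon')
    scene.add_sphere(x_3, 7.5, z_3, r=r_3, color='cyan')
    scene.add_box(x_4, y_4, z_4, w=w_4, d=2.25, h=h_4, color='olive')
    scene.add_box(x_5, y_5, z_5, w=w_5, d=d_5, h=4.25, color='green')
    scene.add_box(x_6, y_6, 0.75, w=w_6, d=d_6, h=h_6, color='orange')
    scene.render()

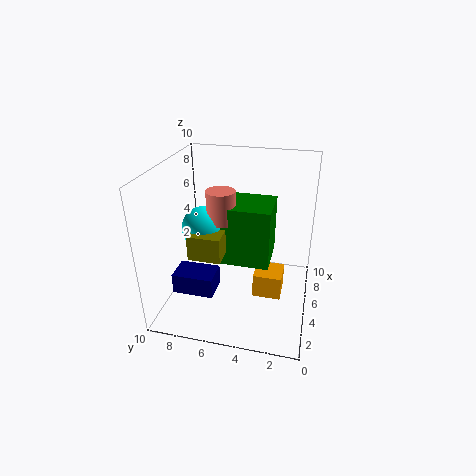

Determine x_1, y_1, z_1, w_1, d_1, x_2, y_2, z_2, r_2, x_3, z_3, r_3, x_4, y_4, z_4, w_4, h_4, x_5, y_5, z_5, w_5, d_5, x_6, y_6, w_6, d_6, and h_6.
x_1 = 3.25
y_1 = 6.5
z_1 = 0.75
w_1 = 2
d_1 = 3
x_2 = 5.25
y_2 = 6.25
z_2 = 6
r_2 = 1
x_3 = 5
z_3 = 5.5
r_3 = 1.5
x_4 = 3
y_4 = 5.75
z_4 = 4
w_4 = 3
h_4 = 1.75
x_5 = 4.5
y_5 = 2.75
z_5 = 3
w_5 = 3.25
d_5 = 3.5
x_6 = 4.25
y_6 = 1.75
w_6 = 2
d_6 = 2
h_6 = 1.75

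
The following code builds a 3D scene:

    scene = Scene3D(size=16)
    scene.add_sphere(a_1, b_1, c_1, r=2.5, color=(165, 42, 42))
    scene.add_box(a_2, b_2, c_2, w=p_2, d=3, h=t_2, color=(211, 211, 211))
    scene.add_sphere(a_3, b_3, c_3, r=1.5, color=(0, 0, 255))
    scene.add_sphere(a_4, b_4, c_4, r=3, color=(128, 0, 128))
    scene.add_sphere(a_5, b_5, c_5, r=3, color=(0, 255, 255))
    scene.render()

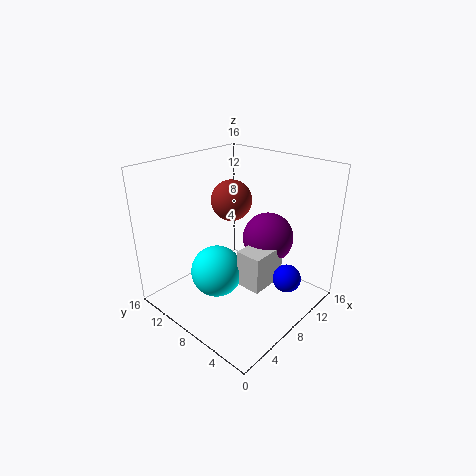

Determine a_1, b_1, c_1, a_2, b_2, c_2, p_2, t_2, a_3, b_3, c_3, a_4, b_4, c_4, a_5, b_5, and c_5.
a_1 = 11.25
b_1 = 12
c_1 = 10.5
a_2 = 7.25
b_2 = 4.5
c_2 = 2.5
p_2 = 4.5
t_2 = 4.25
a_3 = 9.5
b_3 = 2.25
c_3 = 4.5
a_4 = 12.25
b_4 = 7
c_4 = 6.75
a_5 = 6.5
b_5 = 10
c_5 = 3.5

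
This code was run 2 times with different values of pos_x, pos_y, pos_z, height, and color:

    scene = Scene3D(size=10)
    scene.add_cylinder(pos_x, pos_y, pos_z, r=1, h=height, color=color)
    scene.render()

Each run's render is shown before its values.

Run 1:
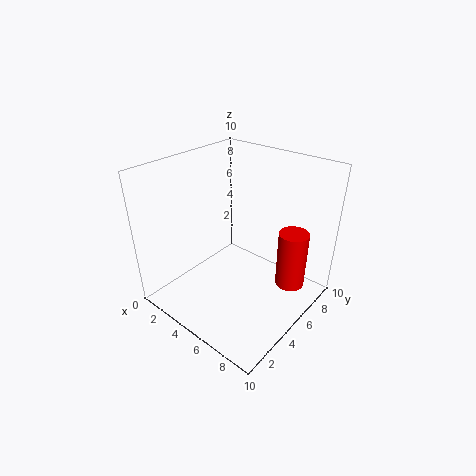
pos_x = 8.5; pos_y = 6.5; pos_z = 2; height = 4; color = 'red'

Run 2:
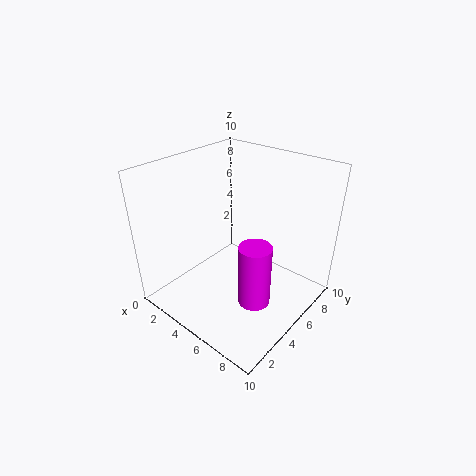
pos_x = 8; pos_y = 3; pos_z = 2.5; height = 4; color = 'magenta'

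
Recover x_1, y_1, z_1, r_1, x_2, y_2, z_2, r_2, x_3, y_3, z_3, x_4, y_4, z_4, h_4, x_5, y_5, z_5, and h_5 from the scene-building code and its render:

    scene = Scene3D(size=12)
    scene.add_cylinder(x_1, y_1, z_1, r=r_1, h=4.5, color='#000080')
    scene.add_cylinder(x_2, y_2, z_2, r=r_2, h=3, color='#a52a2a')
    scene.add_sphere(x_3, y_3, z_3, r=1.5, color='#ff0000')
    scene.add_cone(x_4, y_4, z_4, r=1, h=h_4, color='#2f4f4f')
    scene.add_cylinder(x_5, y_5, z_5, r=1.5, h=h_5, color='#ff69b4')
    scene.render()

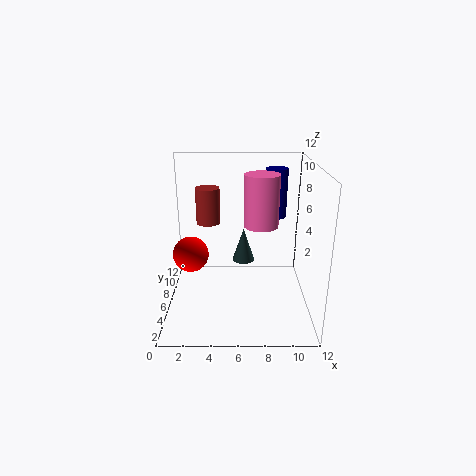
x_1 = 9.5, y_1 = 10, z_1 = 6.5, r_1 = 1, x_2 = 3.5, y_2 = 7, z_2 = 7, r_2 = 1, x_3 = 2, y_3 = 6, z_3 = 4.5, x_4 = 6.5, y_4 = 8, z_4 = 3, h_4 = 3, x_5 = 8, y_5 = 7.5, z_5 = 6.5, h_5 = 4.5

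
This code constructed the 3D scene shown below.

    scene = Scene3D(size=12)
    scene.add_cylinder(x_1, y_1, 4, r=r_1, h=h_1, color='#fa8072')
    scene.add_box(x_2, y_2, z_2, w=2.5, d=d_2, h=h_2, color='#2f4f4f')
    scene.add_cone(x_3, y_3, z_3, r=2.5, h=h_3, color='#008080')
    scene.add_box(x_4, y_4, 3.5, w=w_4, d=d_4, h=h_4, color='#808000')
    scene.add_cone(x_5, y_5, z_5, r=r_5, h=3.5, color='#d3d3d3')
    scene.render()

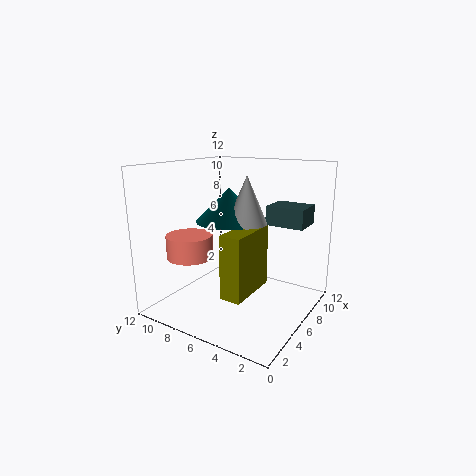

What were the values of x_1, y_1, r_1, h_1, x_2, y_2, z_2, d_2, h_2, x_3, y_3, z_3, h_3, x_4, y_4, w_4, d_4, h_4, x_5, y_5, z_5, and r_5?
x_1 = 4.5; y_1 = 10; r_1 = 2; h_1 = 2; x_2 = 6; y_2 = 0.5; z_2 = 7.5; d_2 = 3; h_2 = 1.5; x_3 = 4; y_3 = 5.5; z_3 = 8; h_3 = 2.5; x_4 = 0.5; y_4 = 2.5; w_4 = 4; d_4 = 1.5; h_4 = 4.5; x_5 = 4; y_5 = 4; z_5 = 8; r_5 = 1.5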